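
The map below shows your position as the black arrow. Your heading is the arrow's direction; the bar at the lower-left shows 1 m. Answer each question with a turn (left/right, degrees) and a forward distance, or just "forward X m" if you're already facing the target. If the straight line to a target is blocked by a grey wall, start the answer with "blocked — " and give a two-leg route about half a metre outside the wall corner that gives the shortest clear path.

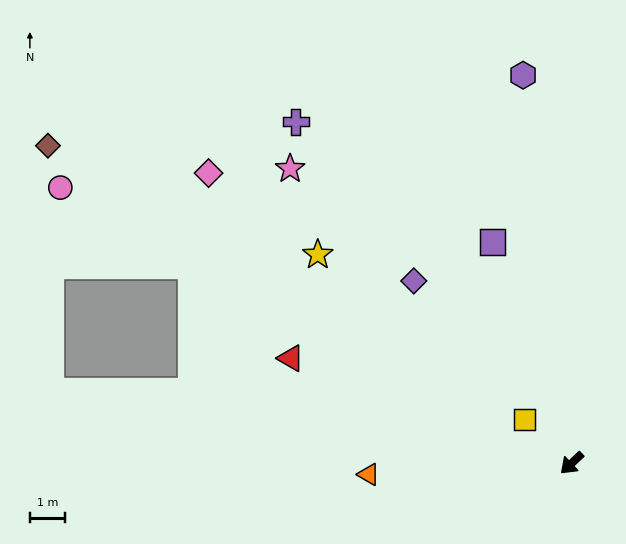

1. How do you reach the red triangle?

turn right 64°, forward 8.6 m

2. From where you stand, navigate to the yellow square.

turn right 86°, forward 1.8 m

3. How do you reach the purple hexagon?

turn right 126°, forward 11.2 m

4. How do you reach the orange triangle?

turn right 40°, forward 5.8 m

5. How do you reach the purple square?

turn right 114°, forward 6.7 m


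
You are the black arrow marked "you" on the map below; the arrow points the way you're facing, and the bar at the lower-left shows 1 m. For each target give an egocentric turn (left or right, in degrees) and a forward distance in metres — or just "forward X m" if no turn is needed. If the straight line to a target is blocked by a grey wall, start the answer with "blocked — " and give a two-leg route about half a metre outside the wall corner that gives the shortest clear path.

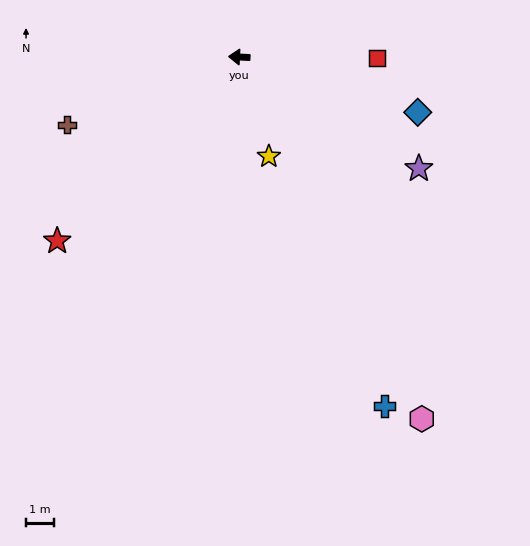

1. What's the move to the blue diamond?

turn left 166°, forward 6.6 m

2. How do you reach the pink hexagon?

turn left 120°, forward 14.3 m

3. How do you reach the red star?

turn left 48°, forward 9.1 m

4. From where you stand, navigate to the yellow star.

turn left 109°, forward 3.7 m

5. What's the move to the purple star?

turn left 151°, forward 7.4 m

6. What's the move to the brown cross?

turn left 24°, forward 6.5 m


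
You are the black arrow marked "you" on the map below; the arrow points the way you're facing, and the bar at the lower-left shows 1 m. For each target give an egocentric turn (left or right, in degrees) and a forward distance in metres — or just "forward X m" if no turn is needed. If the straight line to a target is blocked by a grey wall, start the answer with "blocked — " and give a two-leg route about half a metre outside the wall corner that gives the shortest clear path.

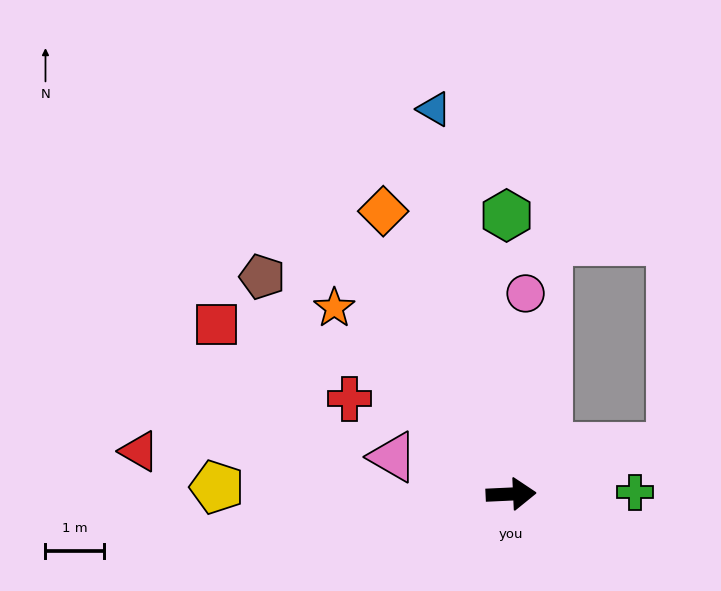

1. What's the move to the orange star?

turn left 131°, forward 4.4 m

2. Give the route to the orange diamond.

turn left 112°, forward 5.3 m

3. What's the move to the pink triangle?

turn left 160°, forward 2.1 m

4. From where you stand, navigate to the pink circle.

turn left 83°, forward 3.5 m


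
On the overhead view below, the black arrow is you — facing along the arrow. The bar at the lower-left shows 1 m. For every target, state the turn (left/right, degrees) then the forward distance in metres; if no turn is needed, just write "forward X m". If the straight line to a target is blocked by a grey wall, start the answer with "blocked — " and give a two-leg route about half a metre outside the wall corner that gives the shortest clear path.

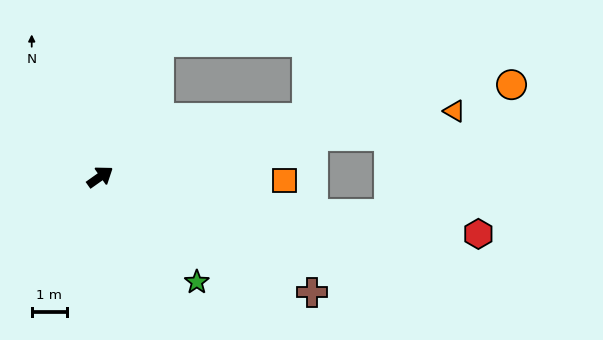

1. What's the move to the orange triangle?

turn right 25°, forward 10.3 m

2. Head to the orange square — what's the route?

turn right 36°, forward 5.3 m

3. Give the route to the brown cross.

turn right 64°, forward 6.9 m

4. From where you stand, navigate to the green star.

turn right 83°, forward 4.1 m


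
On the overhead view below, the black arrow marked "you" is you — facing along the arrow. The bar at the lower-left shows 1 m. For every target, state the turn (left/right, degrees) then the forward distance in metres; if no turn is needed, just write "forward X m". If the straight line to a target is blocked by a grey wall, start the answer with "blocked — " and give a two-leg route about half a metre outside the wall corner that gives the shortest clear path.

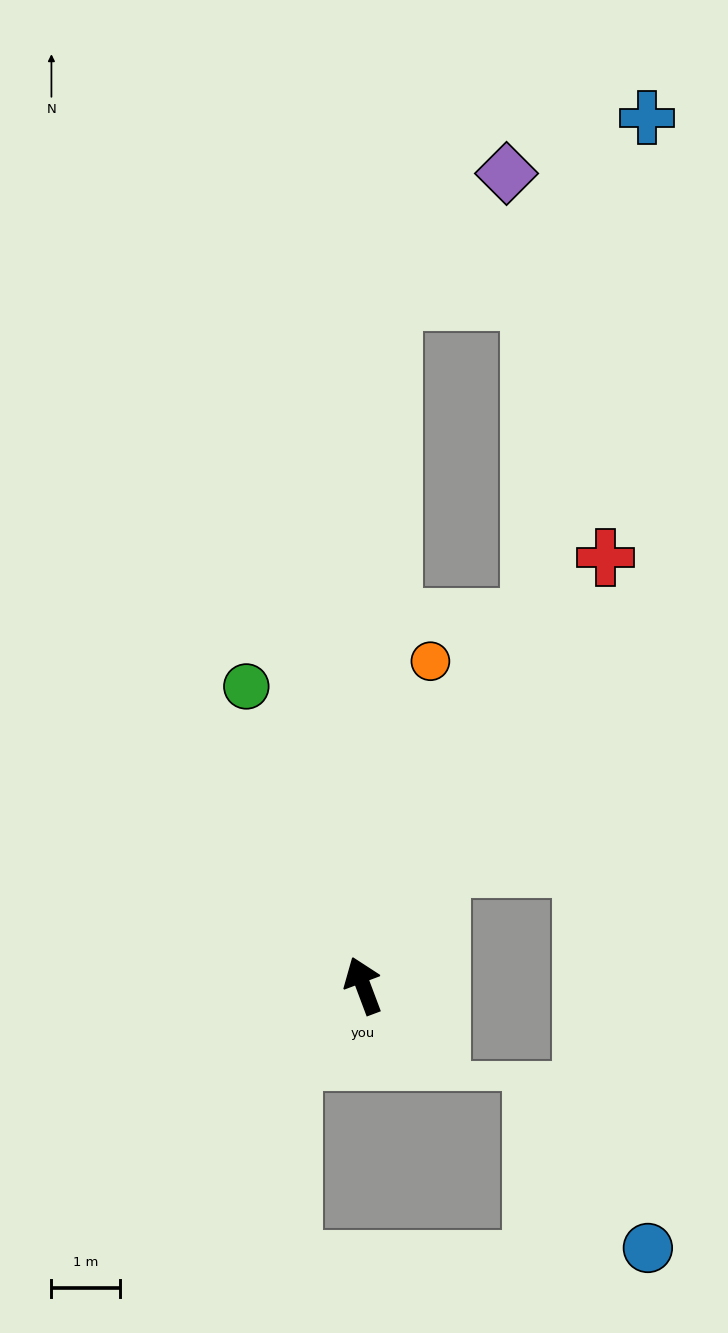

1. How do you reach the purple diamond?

blocked — turn right 23°, forward 10.0 m, then turn right 39°, forward 2.5 m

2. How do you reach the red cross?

turn right 50°, forward 7.2 m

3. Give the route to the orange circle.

turn right 32°, forward 4.9 m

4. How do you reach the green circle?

forward 4.7 m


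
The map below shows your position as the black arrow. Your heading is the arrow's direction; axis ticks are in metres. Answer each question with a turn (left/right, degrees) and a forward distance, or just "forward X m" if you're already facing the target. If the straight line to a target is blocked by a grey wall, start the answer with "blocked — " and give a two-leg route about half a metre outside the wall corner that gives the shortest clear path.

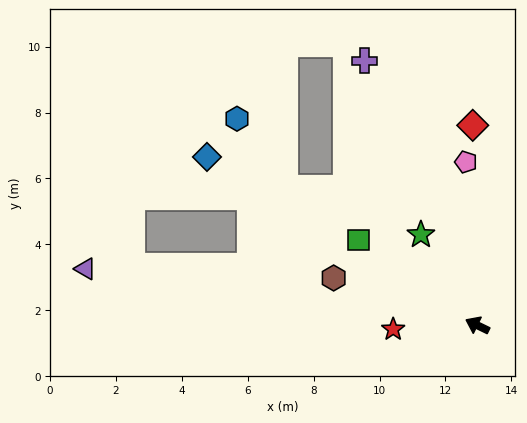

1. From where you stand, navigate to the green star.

turn right 32°, forward 3.2 m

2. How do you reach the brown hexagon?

turn left 8°, forward 4.6 m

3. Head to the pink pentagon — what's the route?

turn right 60°, forward 5.0 m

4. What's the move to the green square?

turn right 10°, forward 4.4 m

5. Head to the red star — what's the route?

turn left 29°, forward 2.6 m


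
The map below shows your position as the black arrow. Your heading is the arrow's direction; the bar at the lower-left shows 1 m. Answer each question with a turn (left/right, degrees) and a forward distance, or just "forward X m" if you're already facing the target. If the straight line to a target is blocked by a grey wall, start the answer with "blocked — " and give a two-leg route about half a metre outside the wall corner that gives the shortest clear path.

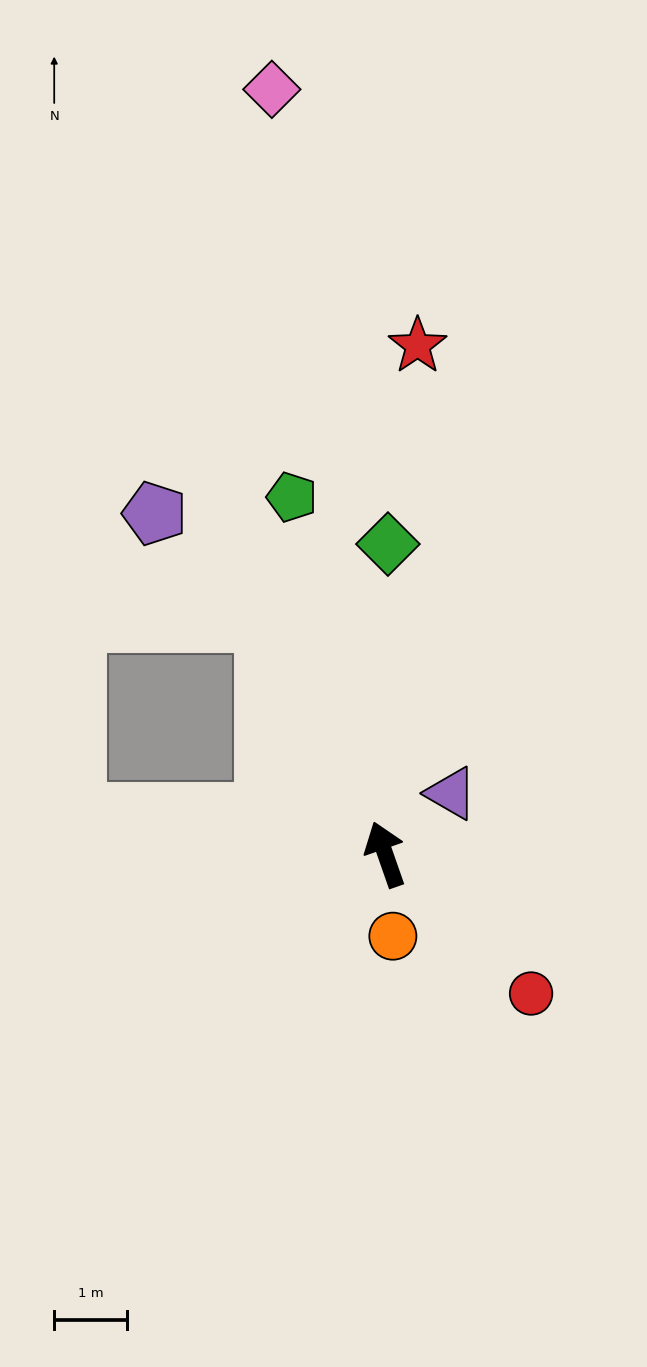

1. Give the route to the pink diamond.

turn right 11°, forward 10.6 m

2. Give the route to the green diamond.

turn right 20°, forward 4.3 m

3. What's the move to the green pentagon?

turn right 5°, forward 5.1 m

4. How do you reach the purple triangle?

turn right 66°, forward 1.2 m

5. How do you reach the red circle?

turn right 153°, forward 2.8 m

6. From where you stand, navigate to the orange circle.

turn left 166°, forward 1.1 m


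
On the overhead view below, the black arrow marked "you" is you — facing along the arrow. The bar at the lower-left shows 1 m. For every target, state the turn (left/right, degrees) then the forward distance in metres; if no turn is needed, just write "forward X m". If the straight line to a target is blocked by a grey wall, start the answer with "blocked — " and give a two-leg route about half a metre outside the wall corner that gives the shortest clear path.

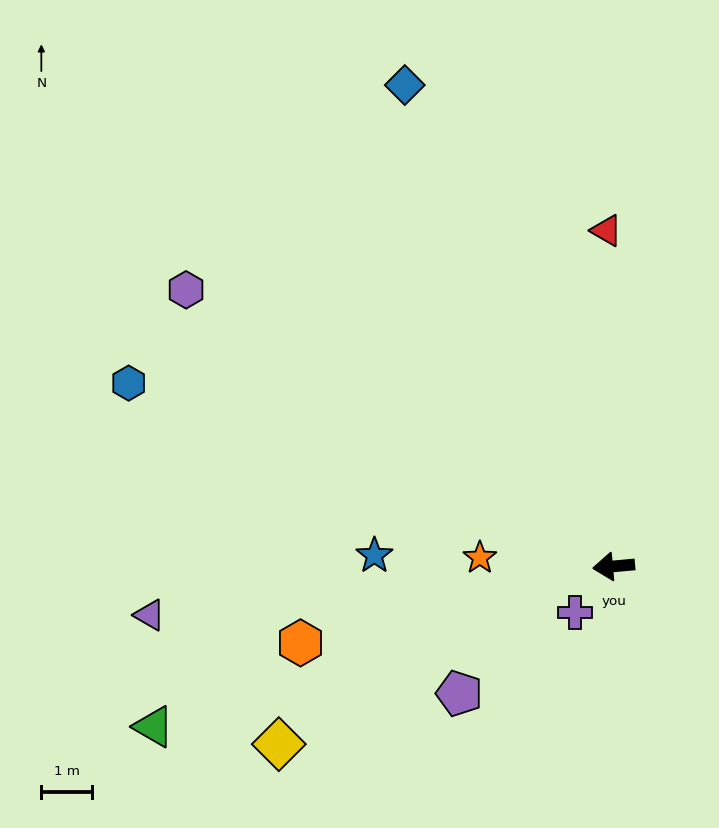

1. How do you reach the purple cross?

turn left 45°, forward 1.2 m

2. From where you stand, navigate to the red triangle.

turn right 94°, forward 6.6 m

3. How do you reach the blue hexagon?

turn right 26°, forward 10.2 m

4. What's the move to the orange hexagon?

turn left 9°, forward 6.3 m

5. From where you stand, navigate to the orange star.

turn right 9°, forward 2.6 m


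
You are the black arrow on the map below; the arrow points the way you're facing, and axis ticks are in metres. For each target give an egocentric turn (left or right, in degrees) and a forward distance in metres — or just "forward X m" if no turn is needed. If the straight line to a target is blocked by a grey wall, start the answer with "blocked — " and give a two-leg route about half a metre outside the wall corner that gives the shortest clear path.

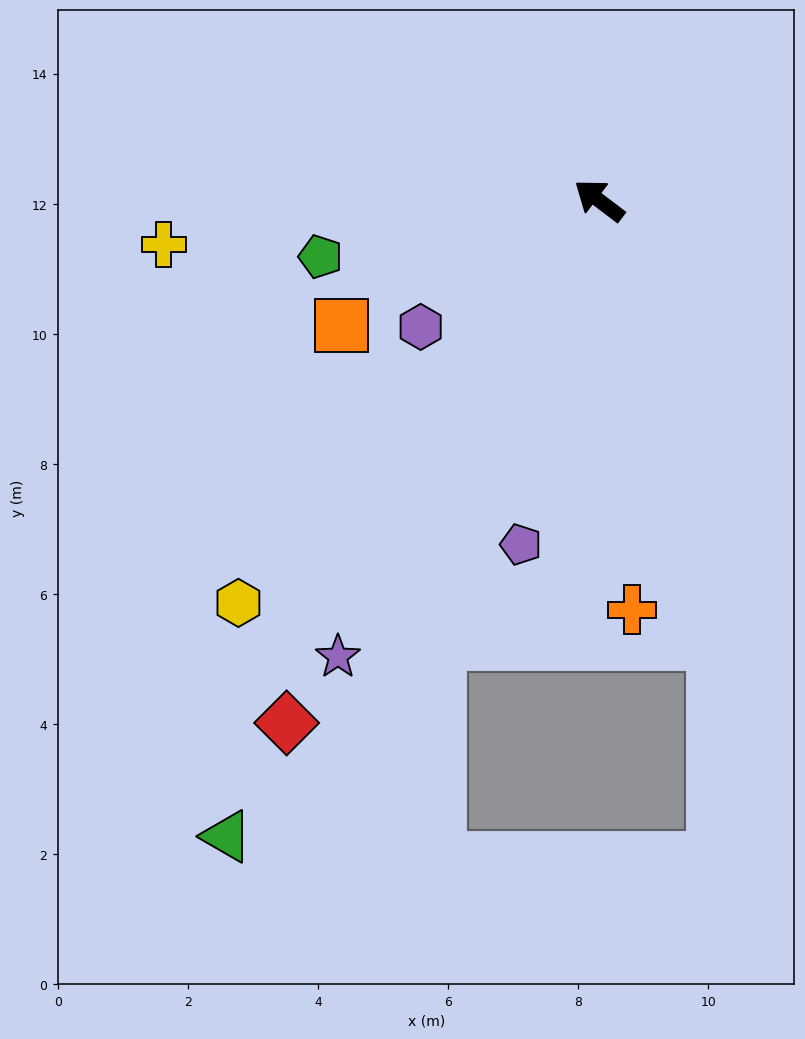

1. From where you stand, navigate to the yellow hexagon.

turn left 85°, forward 8.3 m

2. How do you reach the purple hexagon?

turn left 73°, forward 3.4 m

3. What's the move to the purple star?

turn left 97°, forward 8.1 m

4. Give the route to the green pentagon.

turn left 49°, forward 4.4 m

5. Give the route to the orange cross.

turn left 132°, forward 6.3 m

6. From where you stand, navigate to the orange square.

turn left 63°, forward 4.4 m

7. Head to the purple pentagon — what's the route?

turn left 114°, forward 5.4 m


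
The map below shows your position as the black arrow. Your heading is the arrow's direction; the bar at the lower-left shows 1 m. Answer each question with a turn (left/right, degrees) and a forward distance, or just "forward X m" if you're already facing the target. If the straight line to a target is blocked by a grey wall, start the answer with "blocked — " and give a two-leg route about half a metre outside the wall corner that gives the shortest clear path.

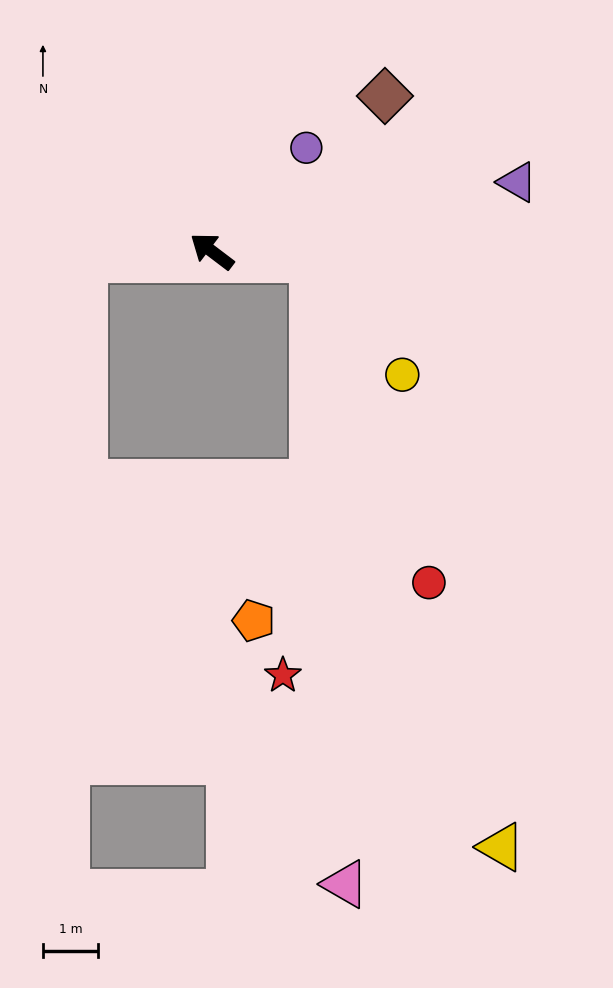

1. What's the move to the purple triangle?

turn right 130°, forward 5.7 m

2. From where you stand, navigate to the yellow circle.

blocked — turn right 148°, forward 1.8 m, then turn right 47°, forward 2.6 m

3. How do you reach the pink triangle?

blocked — turn right 148°, forward 1.8 m, then turn right 82°, forward 11.3 m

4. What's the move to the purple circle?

turn right 95°, forward 2.5 m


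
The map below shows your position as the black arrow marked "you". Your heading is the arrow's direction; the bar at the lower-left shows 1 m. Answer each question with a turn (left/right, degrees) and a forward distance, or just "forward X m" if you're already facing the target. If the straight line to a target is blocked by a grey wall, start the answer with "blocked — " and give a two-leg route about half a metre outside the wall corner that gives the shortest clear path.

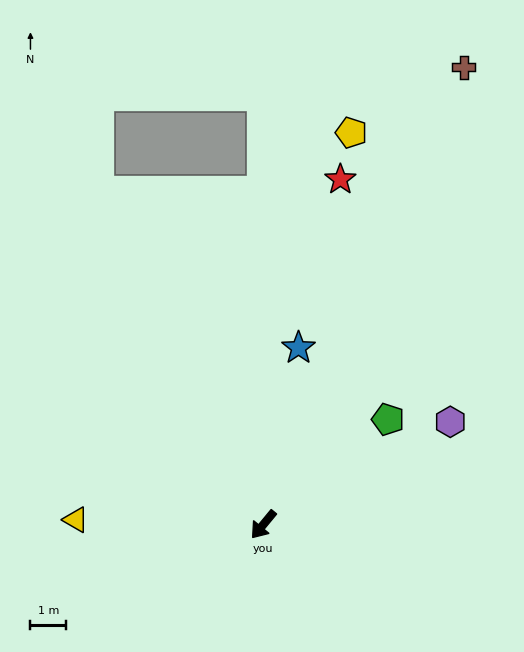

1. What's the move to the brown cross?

turn right 164°, forward 13.9 m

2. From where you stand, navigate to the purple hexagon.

turn left 158°, forward 5.9 m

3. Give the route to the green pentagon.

turn left 170°, forward 4.5 m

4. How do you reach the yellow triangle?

turn right 52°, forward 5.2 m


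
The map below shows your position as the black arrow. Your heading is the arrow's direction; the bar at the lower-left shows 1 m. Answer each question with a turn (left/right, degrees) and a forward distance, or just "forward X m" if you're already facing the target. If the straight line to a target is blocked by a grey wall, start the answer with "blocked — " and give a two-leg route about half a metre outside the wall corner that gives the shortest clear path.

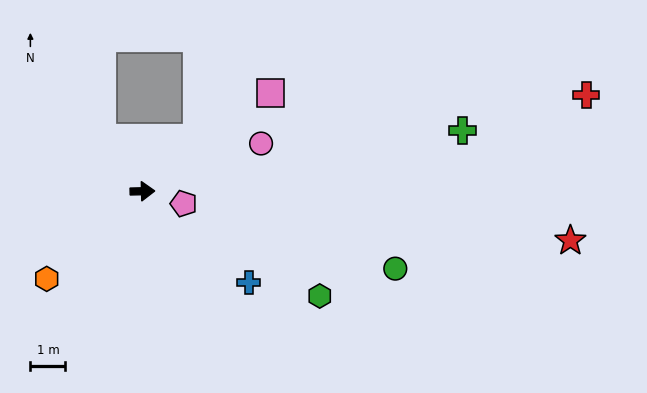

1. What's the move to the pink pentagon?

turn right 18°, forward 1.2 m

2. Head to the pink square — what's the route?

turn left 36°, forward 4.6 m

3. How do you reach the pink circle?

turn left 21°, forward 3.7 m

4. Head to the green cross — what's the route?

turn left 9°, forward 9.3 m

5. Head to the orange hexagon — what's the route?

turn right 139°, forward 3.7 m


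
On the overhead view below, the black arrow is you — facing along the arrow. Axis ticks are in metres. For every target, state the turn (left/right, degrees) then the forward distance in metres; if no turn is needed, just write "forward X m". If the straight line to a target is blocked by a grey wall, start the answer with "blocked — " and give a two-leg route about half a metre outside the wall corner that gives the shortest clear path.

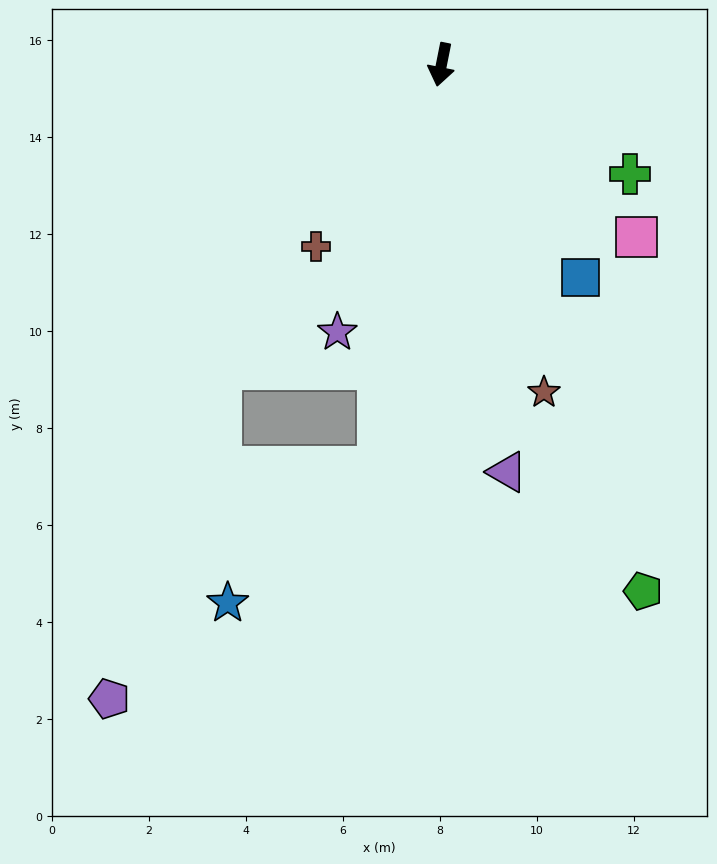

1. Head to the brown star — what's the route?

turn left 29°, forward 7.1 m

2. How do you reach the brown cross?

turn right 23°, forward 4.6 m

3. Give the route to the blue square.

turn left 44°, forward 5.2 m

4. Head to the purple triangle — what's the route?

turn left 20°, forward 8.5 m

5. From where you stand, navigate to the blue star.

blocked — turn left 2°, forward 8.4 m, then turn right 39°, forward 4.2 m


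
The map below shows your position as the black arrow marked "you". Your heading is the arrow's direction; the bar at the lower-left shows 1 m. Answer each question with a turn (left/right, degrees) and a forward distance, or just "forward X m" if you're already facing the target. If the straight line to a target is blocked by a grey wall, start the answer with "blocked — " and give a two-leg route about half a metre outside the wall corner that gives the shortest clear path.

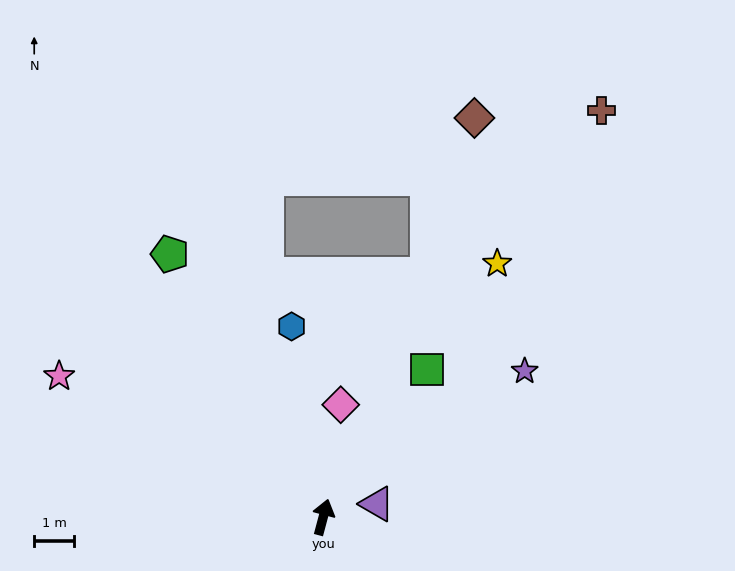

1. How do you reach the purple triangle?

turn right 61°, forward 1.4 m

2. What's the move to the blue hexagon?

turn left 24°, forward 4.8 m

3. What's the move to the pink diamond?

turn left 6°, forward 2.8 m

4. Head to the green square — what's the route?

turn right 20°, forward 4.5 m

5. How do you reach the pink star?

turn left 77°, forward 7.5 m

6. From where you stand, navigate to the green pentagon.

turn left 45°, forward 7.6 m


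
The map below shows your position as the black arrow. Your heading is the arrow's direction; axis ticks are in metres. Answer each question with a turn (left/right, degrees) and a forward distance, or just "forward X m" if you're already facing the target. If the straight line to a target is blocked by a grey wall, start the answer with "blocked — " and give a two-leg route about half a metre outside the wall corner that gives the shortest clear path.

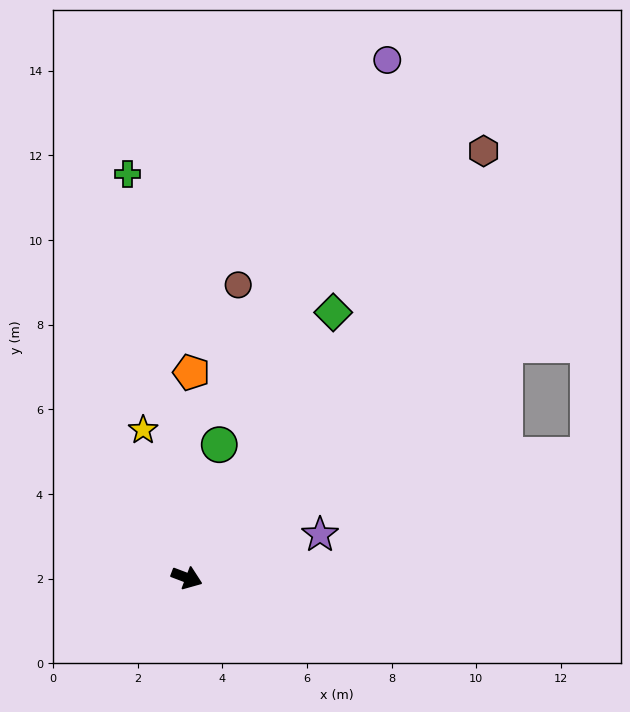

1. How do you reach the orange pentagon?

turn left 109°, forward 4.9 m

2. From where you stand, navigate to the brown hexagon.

turn left 76°, forward 12.3 m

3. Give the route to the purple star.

turn left 39°, forward 3.3 m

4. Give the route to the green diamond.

turn left 82°, forward 7.2 m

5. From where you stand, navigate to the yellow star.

turn left 127°, forward 3.6 m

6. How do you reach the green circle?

turn left 97°, forward 3.2 m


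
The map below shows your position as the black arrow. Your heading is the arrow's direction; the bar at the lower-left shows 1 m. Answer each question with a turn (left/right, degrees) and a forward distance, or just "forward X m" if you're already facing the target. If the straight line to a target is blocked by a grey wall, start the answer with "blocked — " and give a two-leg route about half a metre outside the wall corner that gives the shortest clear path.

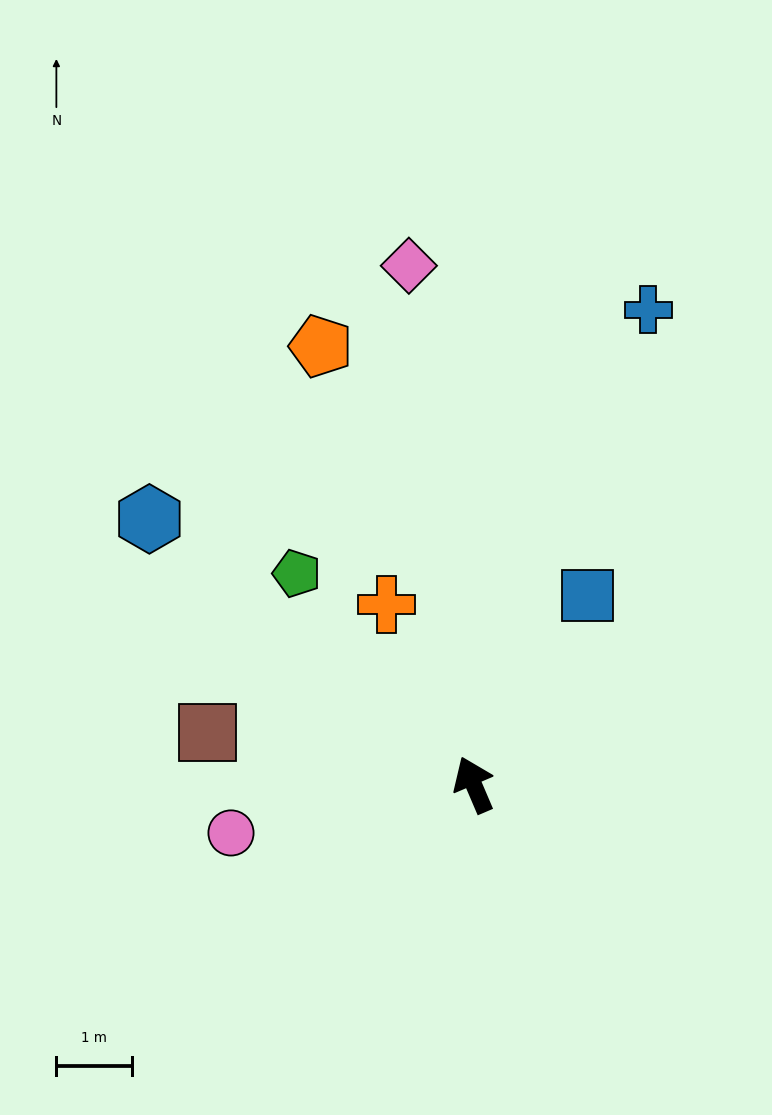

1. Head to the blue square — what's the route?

turn right 54°, forward 2.9 m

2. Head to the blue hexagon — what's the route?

turn left 28°, forward 5.5 m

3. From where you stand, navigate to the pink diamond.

turn right 16°, forward 6.9 m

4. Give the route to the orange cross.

turn left 3°, forward 2.6 m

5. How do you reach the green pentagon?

turn left 17°, forward 3.6 m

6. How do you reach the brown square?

turn left 56°, forward 3.6 m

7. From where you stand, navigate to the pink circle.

turn left 78°, forward 3.3 m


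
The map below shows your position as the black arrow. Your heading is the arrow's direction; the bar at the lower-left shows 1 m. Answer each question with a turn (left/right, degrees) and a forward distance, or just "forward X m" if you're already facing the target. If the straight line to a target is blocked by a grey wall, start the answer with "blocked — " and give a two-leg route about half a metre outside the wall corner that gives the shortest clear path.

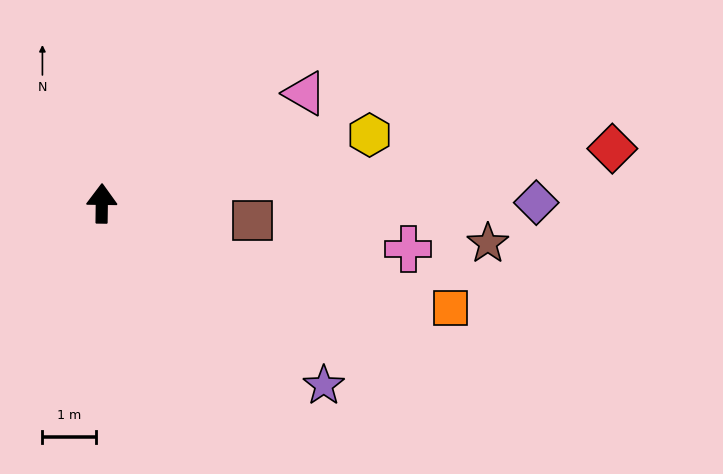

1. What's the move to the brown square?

turn right 96°, forward 2.8 m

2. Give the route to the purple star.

turn right 129°, forward 5.3 m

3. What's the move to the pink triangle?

turn right 61°, forward 4.3 m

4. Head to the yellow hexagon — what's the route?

turn right 75°, forward 5.1 m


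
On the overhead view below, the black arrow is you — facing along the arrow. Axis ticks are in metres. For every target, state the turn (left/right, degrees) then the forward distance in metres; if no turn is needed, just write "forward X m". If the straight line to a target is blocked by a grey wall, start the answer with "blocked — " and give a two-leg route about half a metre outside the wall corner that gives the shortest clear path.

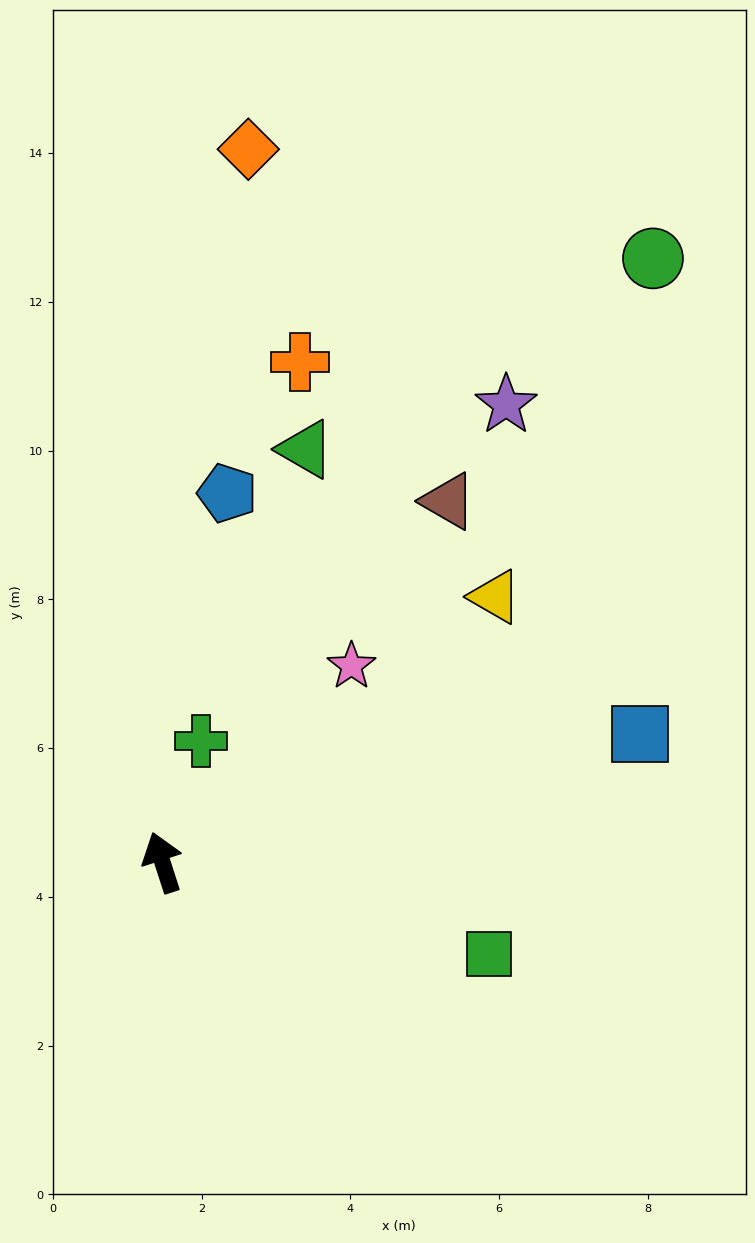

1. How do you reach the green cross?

turn right 36°, forward 1.7 m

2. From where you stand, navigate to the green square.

turn right 124°, forward 4.6 m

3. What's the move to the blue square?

turn right 93°, forward 6.6 m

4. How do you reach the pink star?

turn right 62°, forward 3.7 m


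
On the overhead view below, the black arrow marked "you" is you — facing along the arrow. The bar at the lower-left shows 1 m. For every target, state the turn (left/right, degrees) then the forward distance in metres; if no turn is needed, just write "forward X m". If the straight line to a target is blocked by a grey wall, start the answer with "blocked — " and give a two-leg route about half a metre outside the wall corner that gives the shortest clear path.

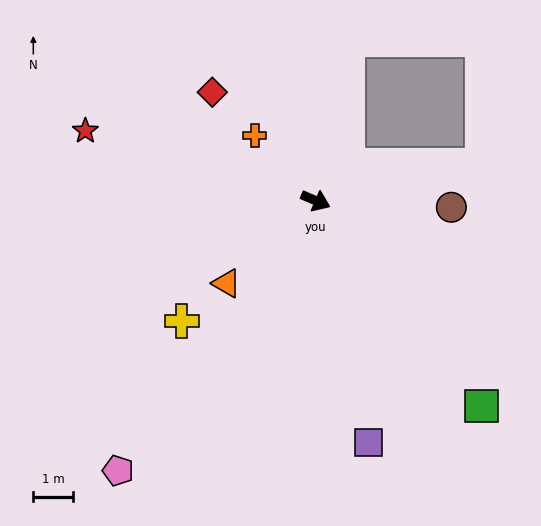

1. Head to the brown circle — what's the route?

turn left 20°, forward 3.4 m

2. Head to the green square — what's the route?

turn right 28°, forward 6.6 m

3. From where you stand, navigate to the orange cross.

turn left 156°, forward 2.2 m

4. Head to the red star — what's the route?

turn right 174°, forward 6.0 m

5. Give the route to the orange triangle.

turn right 114°, forward 3.0 m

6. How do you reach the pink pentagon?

turn right 103°, forward 8.4 m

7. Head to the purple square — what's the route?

turn right 54°, forward 6.2 m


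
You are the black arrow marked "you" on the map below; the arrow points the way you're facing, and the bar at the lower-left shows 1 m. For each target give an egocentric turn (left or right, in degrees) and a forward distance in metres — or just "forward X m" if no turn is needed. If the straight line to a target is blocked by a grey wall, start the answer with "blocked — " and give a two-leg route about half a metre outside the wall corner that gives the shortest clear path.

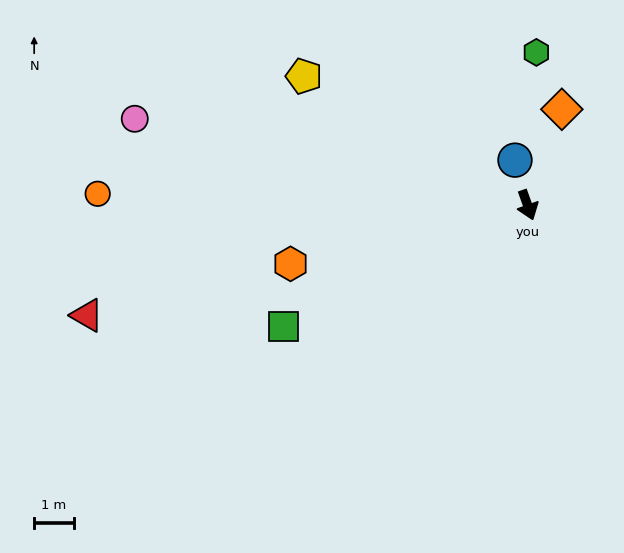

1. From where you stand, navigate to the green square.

turn right 83°, forward 6.9 m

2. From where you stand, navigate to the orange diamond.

turn left 141°, forward 2.6 m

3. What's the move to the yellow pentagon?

turn right 140°, forward 6.5 m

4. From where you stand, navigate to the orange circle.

turn right 111°, forward 10.9 m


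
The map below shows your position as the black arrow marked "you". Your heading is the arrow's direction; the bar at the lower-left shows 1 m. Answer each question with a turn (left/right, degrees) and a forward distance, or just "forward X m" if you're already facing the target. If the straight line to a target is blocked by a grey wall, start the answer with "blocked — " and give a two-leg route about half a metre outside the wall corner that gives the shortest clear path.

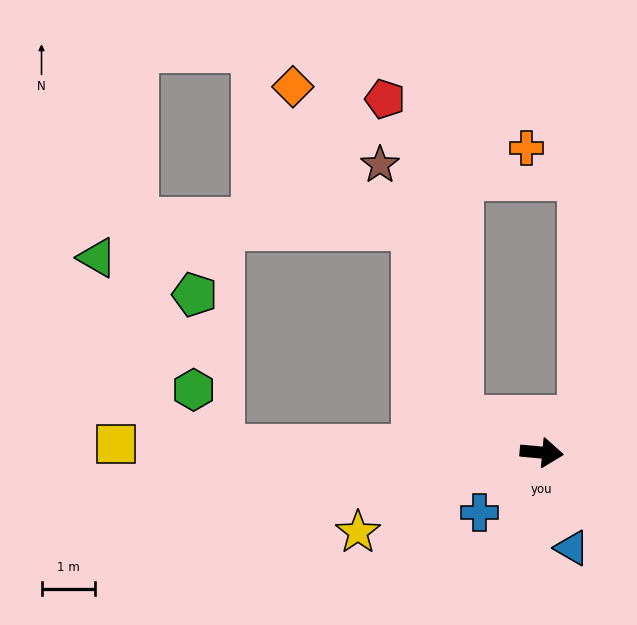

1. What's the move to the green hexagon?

blocked — turn right 176°, forward 6.0 m, then turn right 63°, forward 1.2 m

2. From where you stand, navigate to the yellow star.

turn right 151°, forward 3.7 m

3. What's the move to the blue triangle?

turn right 67°, forward 1.9 m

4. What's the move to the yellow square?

turn right 176°, forward 7.9 m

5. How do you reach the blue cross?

turn right 131°, forward 1.6 m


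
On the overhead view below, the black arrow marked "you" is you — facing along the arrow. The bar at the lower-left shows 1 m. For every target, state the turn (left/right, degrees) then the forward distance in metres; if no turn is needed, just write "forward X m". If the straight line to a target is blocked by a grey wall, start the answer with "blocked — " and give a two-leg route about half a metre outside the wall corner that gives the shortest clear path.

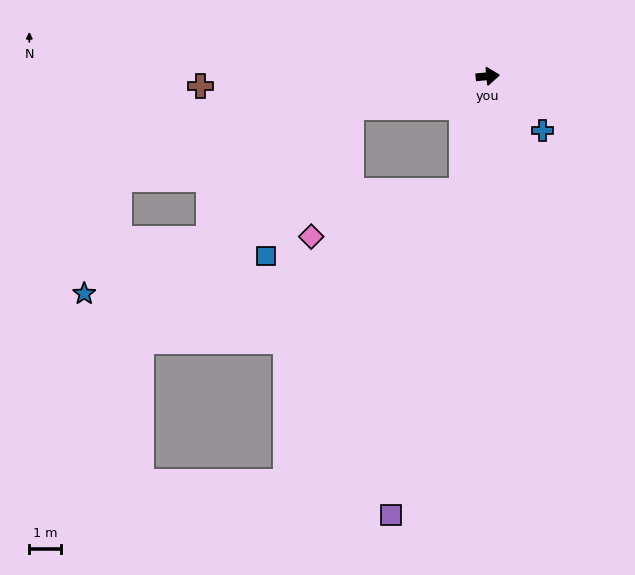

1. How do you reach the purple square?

turn right 108°, forward 14.1 m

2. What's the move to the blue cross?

turn right 50°, forward 2.4 m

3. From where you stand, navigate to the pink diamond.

blocked — turn right 108°, forward 3.7 m, then turn right 61°, forward 5.0 m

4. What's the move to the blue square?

blocked — turn right 173°, forward 4.4 m, then turn left 48°, forward 5.4 m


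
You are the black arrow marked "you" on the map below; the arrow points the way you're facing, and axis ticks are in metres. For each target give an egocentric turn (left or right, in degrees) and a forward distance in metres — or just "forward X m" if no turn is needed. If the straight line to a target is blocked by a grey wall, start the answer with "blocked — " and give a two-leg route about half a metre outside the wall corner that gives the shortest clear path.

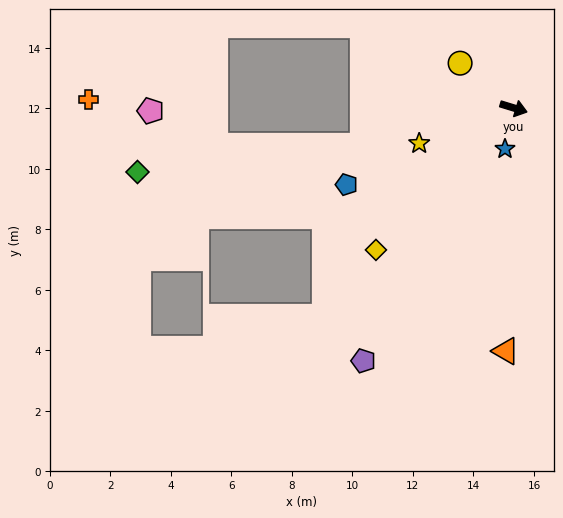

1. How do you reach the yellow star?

turn right 142°, forward 3.3 m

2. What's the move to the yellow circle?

turn left 157°, forward 2.3 m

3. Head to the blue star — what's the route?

turn right 85°, forward 1.4 m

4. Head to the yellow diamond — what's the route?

turn right 117°, forward 6.5 m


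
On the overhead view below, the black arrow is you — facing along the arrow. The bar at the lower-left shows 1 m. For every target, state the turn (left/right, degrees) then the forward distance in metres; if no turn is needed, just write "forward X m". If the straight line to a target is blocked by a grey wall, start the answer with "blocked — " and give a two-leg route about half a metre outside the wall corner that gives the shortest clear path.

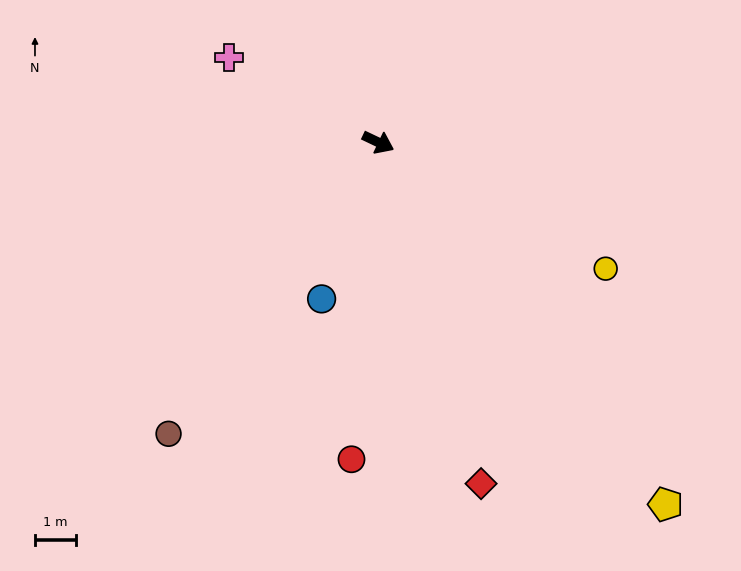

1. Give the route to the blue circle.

turn right 84°, forward 4.0 m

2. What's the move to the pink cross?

turn left 176°, forward 4.2 m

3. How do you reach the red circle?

turn right 69°, forward 7.7 m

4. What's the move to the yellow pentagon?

turn right 26°, forward 11.2 m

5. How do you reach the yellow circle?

turn right 4°, forward 6.3 m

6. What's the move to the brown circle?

turn right 100°, forward 8.7 m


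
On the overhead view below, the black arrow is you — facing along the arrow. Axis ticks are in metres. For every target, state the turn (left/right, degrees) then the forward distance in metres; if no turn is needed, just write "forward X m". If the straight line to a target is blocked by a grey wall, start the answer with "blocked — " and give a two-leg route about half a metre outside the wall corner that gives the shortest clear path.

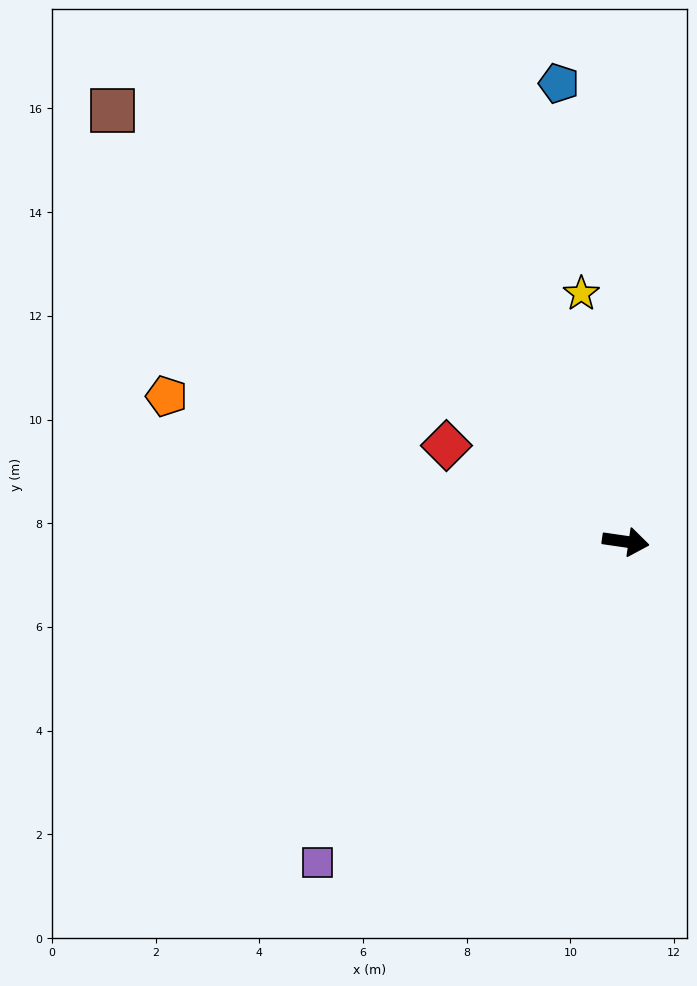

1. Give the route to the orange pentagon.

turn left 171°, forward 9.3 m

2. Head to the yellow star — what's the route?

turn left 108°, forward 4.9 m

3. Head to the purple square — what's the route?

turn right 126°, forward 8.6 m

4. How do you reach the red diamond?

turn left 160°, forward 3.9 m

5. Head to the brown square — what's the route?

turn left 148°, forward 12.9 m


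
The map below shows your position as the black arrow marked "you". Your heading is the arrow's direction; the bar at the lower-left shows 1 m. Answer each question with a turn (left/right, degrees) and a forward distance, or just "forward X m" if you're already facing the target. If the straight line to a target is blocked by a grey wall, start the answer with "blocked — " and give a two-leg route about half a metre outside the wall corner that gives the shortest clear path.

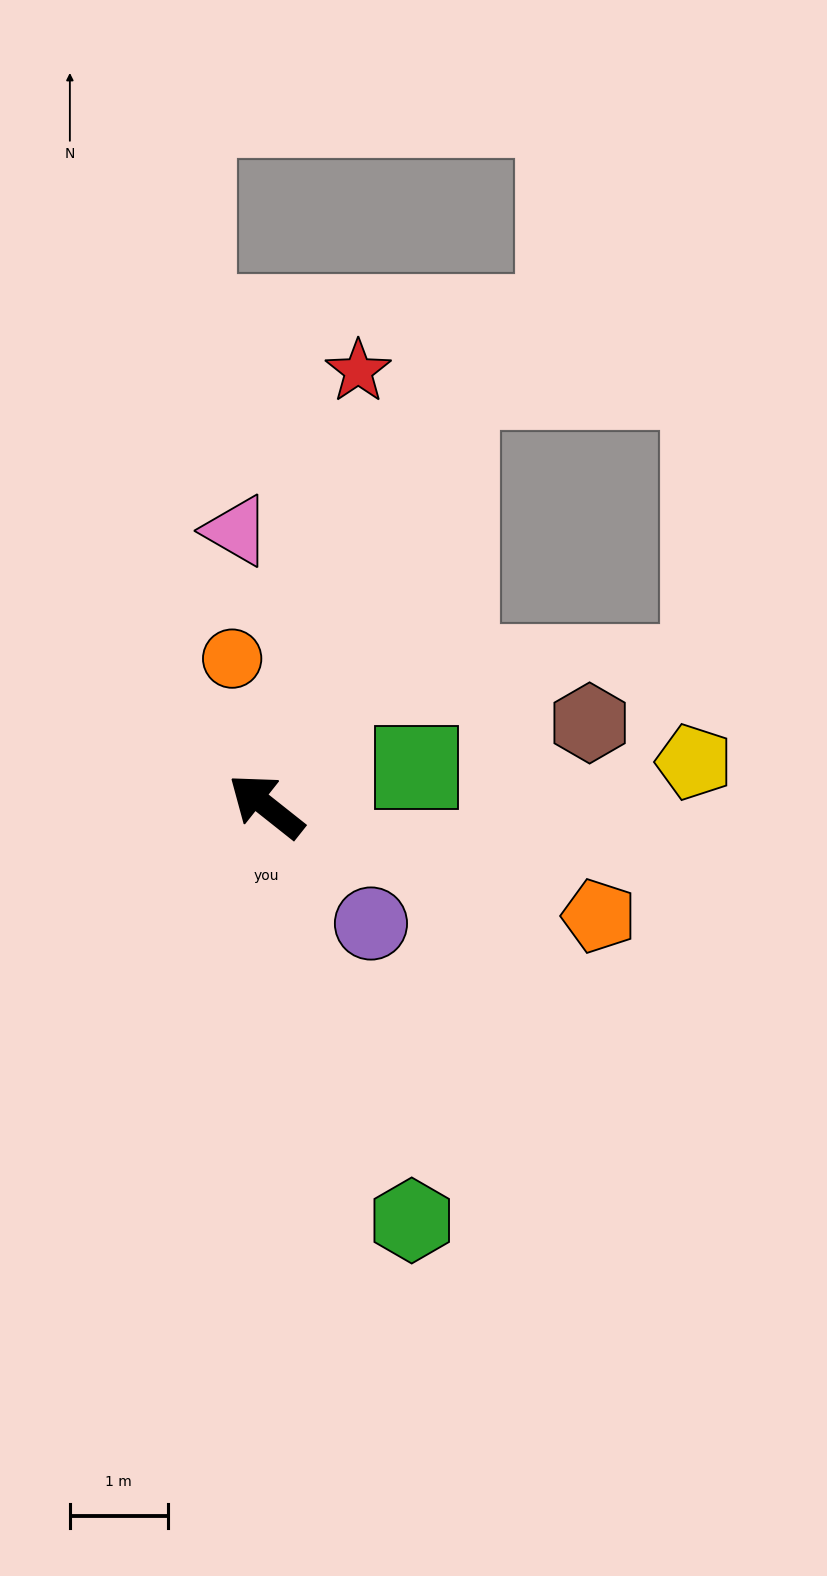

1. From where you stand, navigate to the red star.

turn right 64°, forward 4.5 m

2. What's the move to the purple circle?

turn left 170°, forward 1.6 m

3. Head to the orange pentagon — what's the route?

turn right 160°, forward 3.6 m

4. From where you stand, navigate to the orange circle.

turn right 39°, forward 1.5 m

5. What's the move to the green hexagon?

turn left 148°, forward 4.5 m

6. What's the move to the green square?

turn right 127°, forward 1.6 m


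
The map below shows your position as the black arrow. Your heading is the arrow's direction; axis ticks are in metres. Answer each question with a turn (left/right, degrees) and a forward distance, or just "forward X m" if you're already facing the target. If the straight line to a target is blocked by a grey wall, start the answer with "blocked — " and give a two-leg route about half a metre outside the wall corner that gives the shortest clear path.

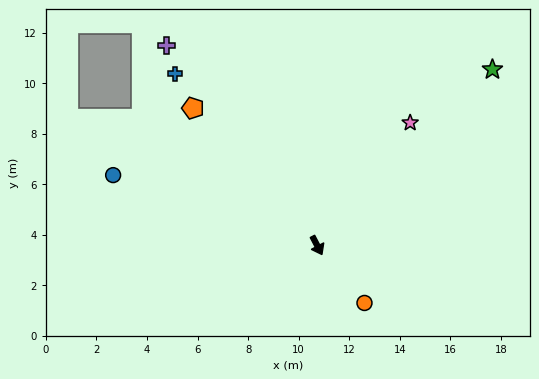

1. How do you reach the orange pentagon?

turn right 165°, forward 7.3 m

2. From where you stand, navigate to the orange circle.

turn left 12°, forward 2.9 m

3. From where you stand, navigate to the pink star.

turn left 115°, forward 6.1 m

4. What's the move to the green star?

turn left 108°, forward 9.8 m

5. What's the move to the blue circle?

turn right 137°, forward 8.5 m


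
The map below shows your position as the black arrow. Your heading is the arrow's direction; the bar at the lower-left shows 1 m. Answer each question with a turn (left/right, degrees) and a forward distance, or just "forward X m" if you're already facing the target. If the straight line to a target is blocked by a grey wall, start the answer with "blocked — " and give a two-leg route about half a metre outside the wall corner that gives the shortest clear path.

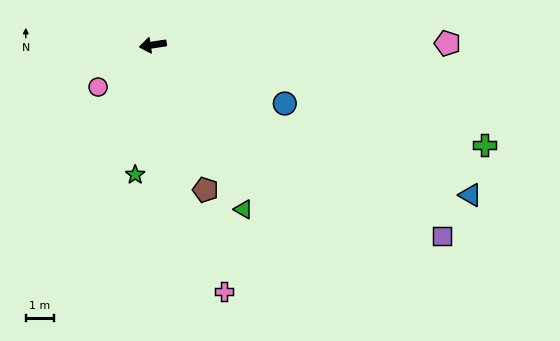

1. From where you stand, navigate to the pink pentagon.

turn left 172°, forward 10.4 m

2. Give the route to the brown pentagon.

turn left 101°, forward 5.5 m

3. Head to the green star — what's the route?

turn left 74°, forward 4.6 m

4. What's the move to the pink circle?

turn left 29°, forward 2.4 m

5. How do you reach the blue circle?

turn left 147°, forward 5.1 m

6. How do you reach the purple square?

turn left 138°, forward 12.3 m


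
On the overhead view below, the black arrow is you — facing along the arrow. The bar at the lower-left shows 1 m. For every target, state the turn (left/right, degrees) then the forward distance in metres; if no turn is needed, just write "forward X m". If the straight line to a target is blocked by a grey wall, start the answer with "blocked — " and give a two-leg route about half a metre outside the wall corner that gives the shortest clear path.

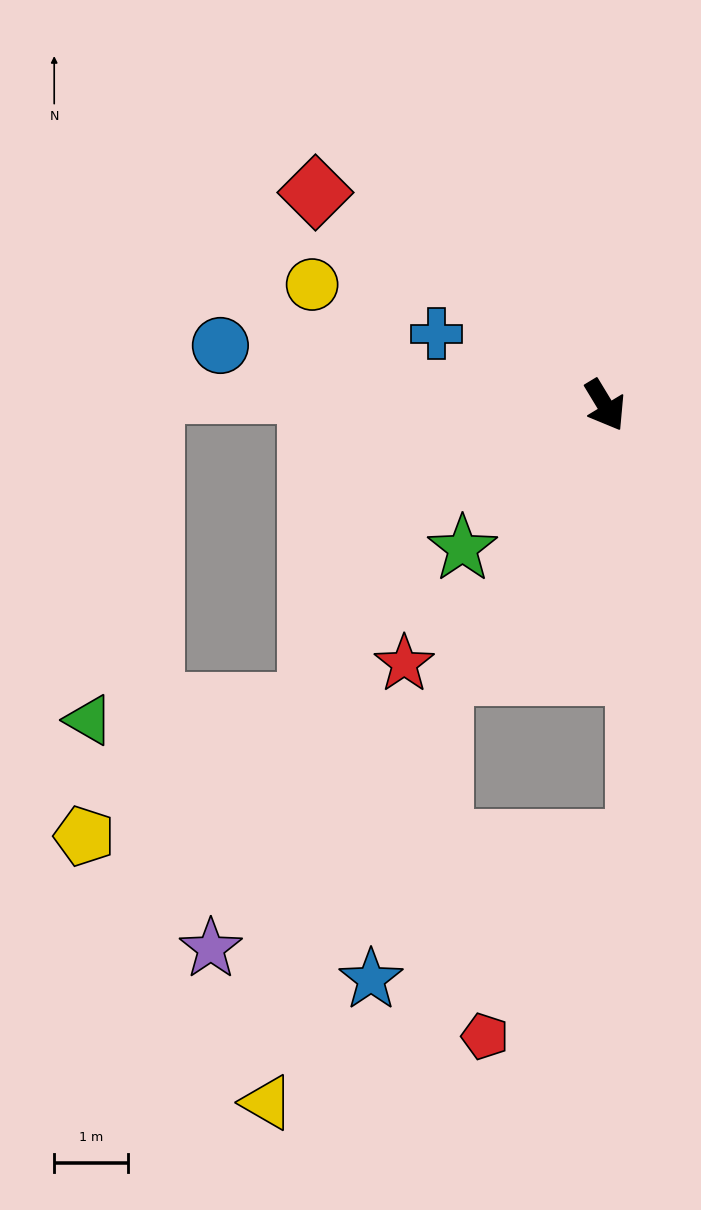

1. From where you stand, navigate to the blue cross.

turn right 144°, forward 2.5 m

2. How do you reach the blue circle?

turn right 130°, forward 5.3 m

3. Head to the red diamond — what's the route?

turn right 158°, forward 4.9 m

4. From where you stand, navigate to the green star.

turn right 76°, forward 2.8 m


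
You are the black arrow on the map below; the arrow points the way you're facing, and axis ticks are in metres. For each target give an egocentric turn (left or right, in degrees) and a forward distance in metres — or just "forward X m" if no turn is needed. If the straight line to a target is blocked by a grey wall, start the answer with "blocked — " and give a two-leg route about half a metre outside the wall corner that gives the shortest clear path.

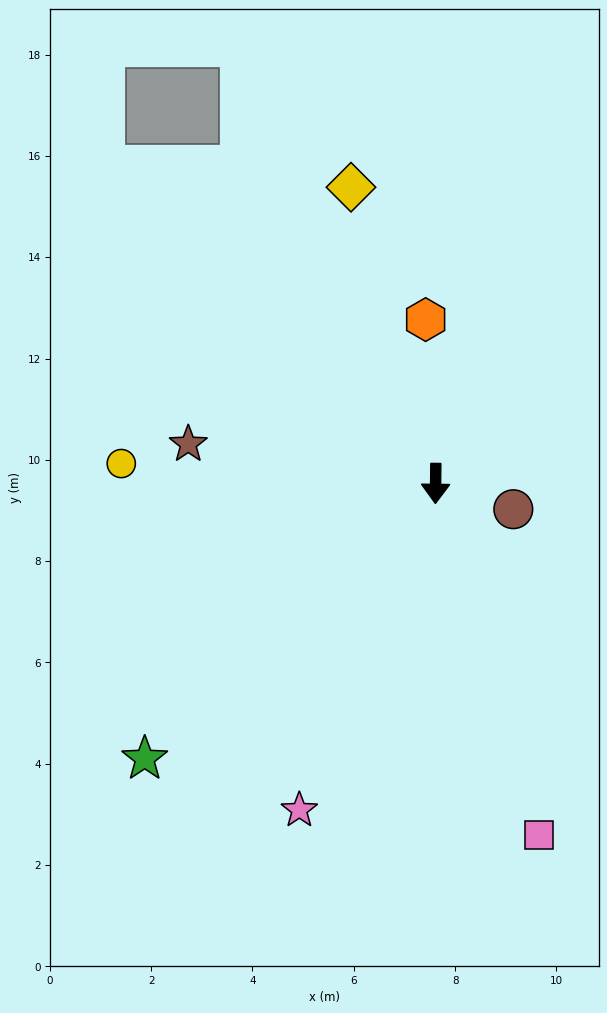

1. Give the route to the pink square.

turn left 17°, forward 7.2 m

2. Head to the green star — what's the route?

turn right 46°, forward 7.9 m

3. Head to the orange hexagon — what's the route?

turn right 176°, forward 3.2 m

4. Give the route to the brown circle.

turn left 72°, forward 1.6 m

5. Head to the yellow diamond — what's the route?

turn right 163°, forward 6.1 m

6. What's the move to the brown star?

turn right 98°, forward 4.9 m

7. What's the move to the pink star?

turn right 22°, forward 7.0 m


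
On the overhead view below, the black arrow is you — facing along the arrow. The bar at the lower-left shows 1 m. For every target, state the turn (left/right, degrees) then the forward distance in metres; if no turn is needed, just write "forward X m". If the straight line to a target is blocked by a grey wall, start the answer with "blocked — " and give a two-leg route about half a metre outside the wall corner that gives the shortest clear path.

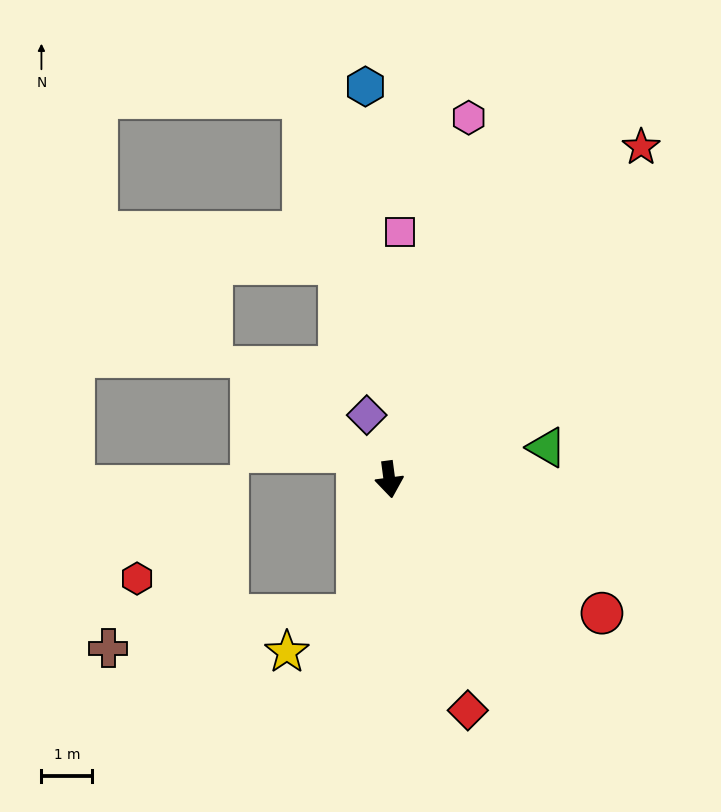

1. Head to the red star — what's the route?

turn left 135°, forward 8.2 m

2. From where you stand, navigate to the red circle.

turn left 50°, forward 4.9 m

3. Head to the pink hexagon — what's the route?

turn left 160°, forward 7.3 m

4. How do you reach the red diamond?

turn left 11°, forward 4.8 m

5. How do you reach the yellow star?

blocked — turn right 20°, forward 2.7 m, then turn right 51°, forward 1.6 m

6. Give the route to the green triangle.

turn left 94°, forward 3.2 m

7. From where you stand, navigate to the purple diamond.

turn right 168°, forward 1.3 m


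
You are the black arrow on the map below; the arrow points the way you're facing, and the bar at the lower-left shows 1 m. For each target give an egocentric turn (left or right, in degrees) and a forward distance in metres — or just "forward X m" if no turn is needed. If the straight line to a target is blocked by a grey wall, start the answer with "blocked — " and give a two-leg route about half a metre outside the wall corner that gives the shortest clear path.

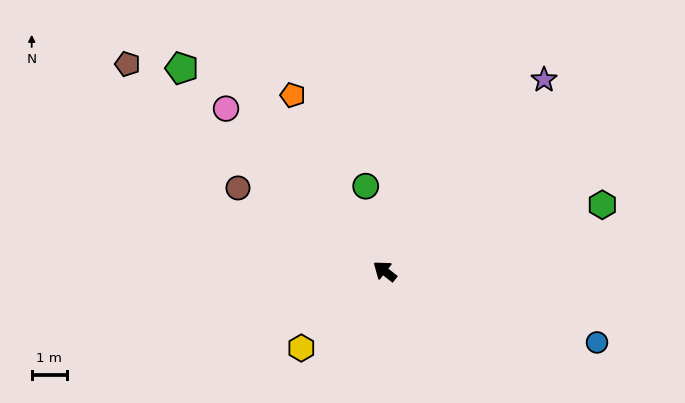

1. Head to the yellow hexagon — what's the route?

turn left 81°, forward 3.3 m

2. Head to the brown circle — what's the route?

turn left 8°, forward 4.8 m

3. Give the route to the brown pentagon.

forward 9.5 m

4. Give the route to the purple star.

turn right 92°, forward 7.1 m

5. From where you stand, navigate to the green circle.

turn right 39°, forward 2.5 m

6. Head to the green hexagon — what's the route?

turn right 125°, forward 6.5 m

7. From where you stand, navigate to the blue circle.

turn right 161°, forward 6.4 m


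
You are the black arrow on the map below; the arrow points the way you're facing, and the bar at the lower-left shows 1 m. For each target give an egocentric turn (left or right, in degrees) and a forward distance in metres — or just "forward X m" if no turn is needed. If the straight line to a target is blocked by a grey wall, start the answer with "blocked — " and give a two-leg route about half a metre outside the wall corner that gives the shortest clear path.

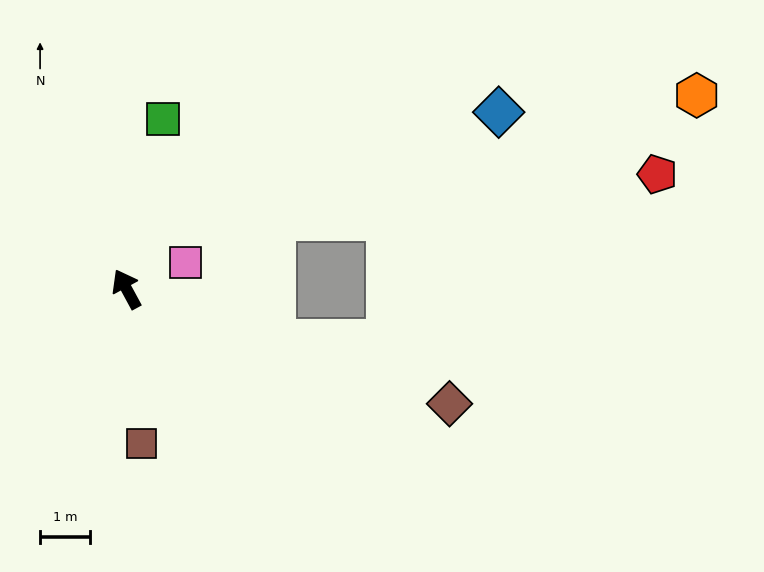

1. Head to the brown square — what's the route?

turn left 157°, forward 3.1 m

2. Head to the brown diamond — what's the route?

turn right 138°, forward 6.9 m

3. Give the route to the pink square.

turn right 95°, forward 1.3 m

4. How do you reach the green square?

turn right 41°, forward 3.5 m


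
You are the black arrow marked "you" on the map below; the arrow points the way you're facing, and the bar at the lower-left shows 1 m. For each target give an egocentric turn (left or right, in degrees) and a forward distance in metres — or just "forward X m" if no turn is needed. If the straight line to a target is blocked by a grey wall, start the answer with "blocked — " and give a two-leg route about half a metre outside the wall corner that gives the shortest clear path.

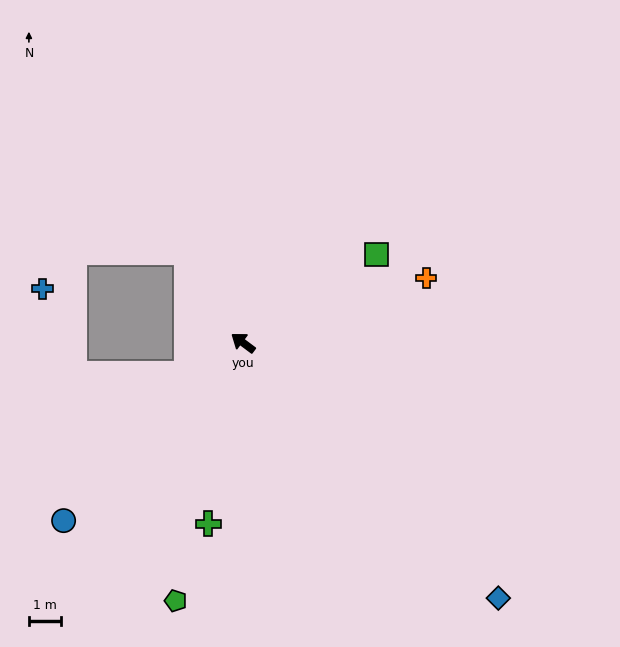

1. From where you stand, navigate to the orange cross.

turn right 124°, forward 6.1 m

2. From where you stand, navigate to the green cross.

turn left 116°, forward 5.8 m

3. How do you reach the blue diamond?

turn left 172°, forward 11.4 m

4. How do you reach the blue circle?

turn left 82°, forward 8.0 m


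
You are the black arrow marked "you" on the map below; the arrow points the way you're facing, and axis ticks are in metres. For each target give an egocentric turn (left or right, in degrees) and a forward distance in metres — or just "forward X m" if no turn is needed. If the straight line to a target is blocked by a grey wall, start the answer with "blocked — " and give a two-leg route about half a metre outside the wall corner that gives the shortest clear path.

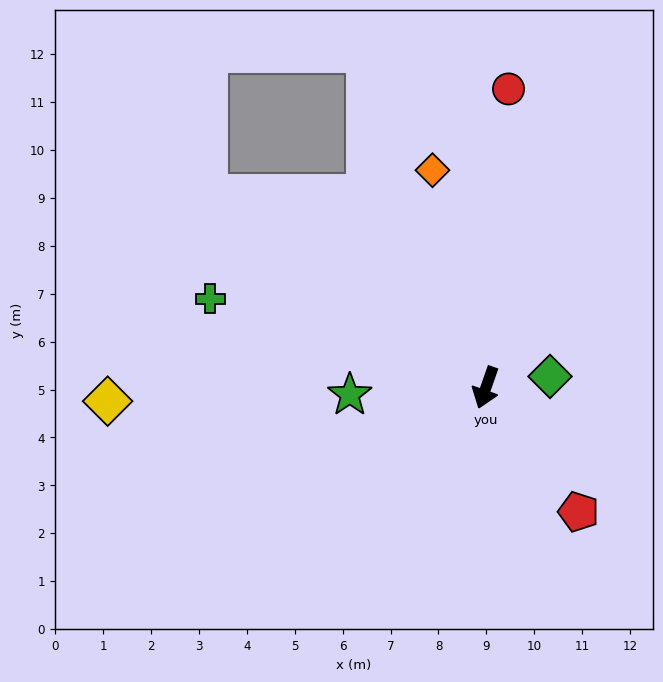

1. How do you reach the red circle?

turn right 165°, forward 6.3 m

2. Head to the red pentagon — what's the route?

turn left 56°, forward 3.2 m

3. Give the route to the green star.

turn right 68°, forward 2.8 m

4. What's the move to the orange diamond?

turn right 147°, forward 4.7 m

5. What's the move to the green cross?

turn right 89°, forward 6.0 m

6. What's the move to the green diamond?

turn left 119°, forward 1.4 m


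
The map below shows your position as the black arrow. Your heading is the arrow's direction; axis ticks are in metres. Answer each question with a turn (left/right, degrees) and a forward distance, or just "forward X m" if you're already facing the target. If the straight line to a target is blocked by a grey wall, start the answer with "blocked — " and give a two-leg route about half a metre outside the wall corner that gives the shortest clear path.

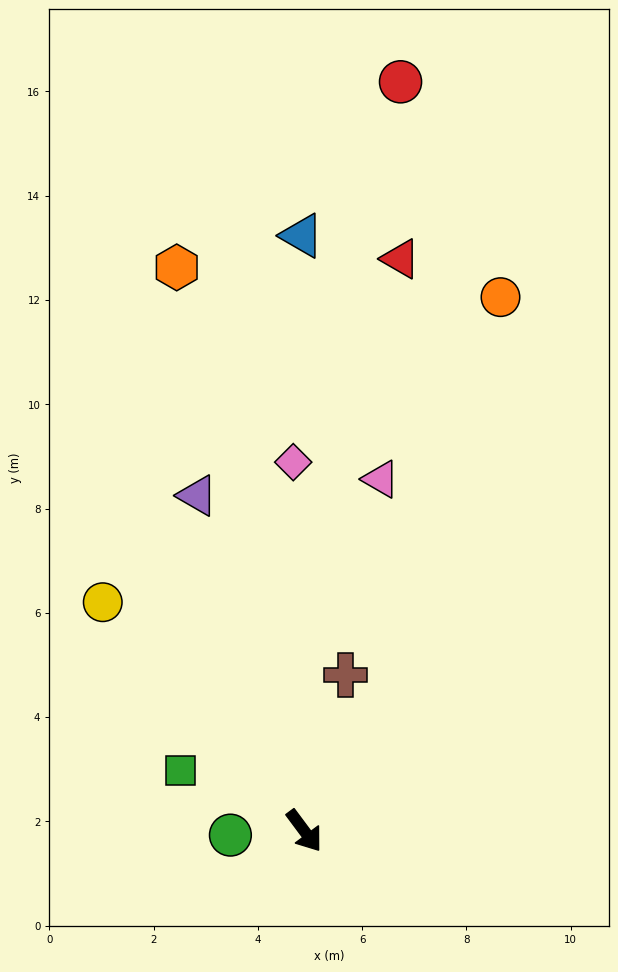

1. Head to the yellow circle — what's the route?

turn right 175°, forward 5.8 m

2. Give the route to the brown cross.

turn left 128°, forward 3.1 m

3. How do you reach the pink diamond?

turn left 145°, forward 7.1 m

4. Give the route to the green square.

turn right 153°, forward 2.6 m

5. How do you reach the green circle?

turn right 123°, forward 1.4 m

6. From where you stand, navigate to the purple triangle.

turn left 161°, forward 6.8 m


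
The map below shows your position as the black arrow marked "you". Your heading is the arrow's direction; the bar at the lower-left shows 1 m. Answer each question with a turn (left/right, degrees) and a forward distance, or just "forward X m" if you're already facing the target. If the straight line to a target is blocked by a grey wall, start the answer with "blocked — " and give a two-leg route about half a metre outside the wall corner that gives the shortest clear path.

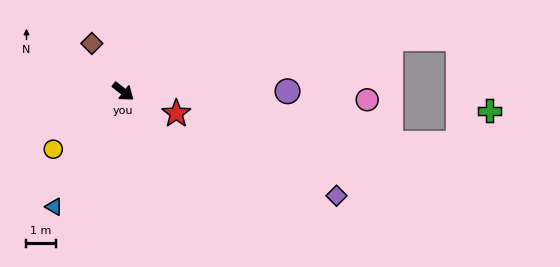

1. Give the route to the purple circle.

turn left 38°, forward 5.6 m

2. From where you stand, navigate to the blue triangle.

turn right 83°, forward 4.6 m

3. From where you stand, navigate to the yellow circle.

turn right 102°, forward 3.1 m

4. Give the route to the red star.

turn left 16°, forward 2.0 m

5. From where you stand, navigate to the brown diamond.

turn left 161°, forward 2.0 m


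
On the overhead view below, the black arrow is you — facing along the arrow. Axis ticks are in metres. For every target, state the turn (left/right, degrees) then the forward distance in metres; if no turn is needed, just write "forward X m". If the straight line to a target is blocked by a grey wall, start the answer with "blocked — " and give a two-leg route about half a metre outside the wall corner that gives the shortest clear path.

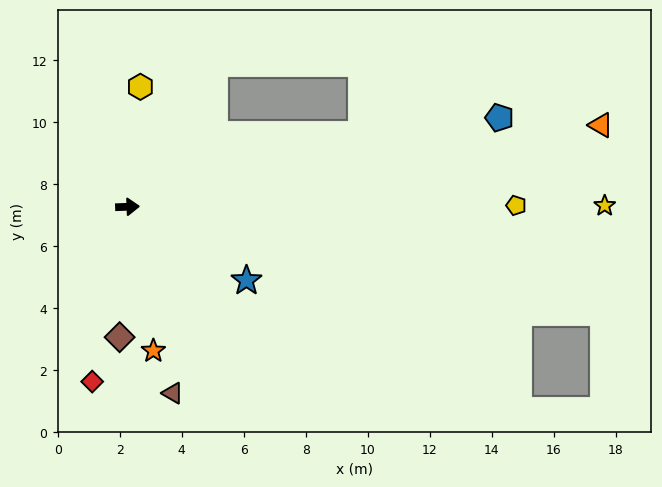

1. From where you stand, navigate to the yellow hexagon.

turn left 82°, forward 3.9 m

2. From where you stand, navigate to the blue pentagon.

turn left 11°, forward 12.3 m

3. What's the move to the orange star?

turn right 82°, forward 4.7 m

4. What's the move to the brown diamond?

turn right 96°, forward 4.2 m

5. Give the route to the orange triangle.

turn left 8°, forward 15.5 m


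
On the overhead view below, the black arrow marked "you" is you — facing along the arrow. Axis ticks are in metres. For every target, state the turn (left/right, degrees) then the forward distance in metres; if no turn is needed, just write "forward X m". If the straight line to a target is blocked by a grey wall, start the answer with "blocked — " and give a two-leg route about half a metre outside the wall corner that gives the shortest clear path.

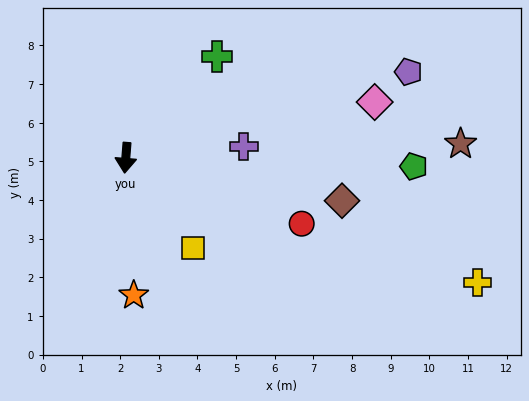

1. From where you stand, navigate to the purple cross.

turn left 100°, forward 3.1 m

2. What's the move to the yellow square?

turn left 41°, forward 2.9 m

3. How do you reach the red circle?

turn left 74°, forward 4.9 m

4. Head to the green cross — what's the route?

turn left 143°, forward 3.5 m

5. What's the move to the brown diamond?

turn left 83°, forward 5.7 m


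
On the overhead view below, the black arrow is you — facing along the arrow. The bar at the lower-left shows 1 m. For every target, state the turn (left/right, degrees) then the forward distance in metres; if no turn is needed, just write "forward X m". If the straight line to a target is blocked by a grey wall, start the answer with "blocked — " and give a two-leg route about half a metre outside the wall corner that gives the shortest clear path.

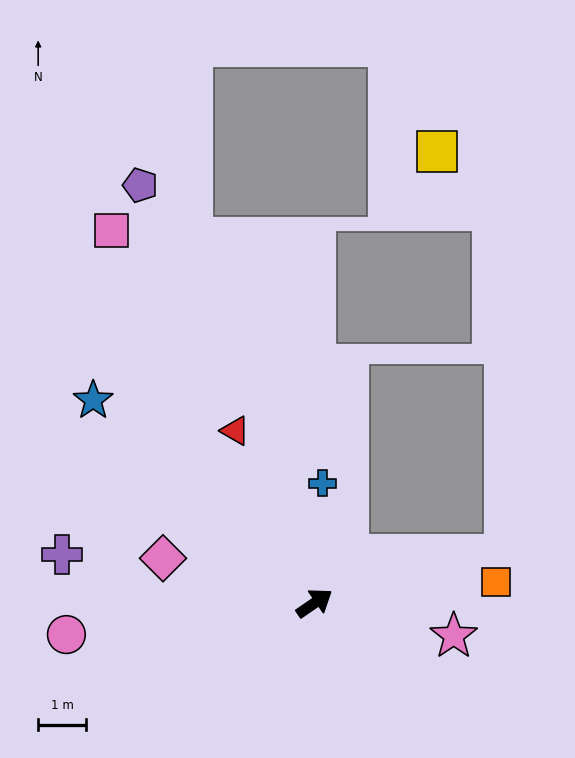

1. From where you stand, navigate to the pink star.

turn right 48°, forward 3.0 m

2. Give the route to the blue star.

turn left 103°, forward 6.3 m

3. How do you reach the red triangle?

turn left 80°, forward 4.0 m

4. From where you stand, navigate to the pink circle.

turn left 153°, forward 5.2 m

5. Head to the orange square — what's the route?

turn right 28°, forward 3.8 m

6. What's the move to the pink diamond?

turn left 129°, forward 3.3 m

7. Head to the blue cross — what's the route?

turn left 52°, forward 2.5 m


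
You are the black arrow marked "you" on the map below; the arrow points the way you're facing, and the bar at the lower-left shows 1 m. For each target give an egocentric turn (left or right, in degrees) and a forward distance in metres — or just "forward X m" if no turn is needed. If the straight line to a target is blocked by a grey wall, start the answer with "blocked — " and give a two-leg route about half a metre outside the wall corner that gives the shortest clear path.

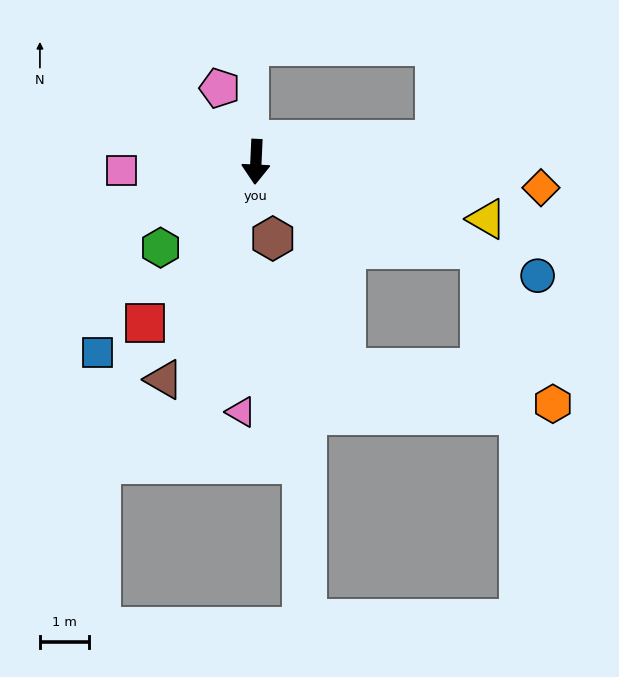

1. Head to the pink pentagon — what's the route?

turn right 151°, forward 1.7 m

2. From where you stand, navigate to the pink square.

turn right 84°, forward 2.7 m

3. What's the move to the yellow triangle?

turn left 79°, forward 4.8 m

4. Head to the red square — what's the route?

turn right 32°, forward 4.0 m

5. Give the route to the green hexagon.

turn right 45°, forward 2.6 m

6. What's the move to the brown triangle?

turn right 20°, forward 4.8 m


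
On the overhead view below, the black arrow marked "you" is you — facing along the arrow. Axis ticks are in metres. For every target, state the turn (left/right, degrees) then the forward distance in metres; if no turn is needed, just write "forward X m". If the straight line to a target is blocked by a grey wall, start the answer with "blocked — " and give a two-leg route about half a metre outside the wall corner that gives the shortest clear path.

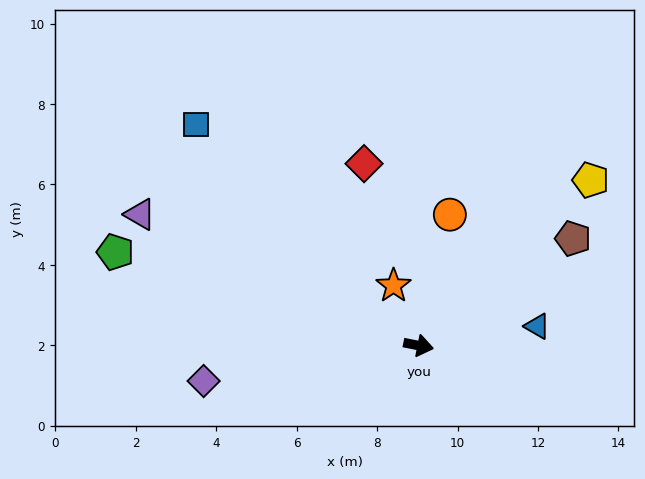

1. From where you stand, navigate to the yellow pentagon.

turn left 55°, forward 5.9 m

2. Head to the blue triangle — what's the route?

turn left 20°, forward 3.0 m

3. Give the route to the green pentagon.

turn left 174°, forward 7.9 m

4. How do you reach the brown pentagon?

turn left 46°, forward 4.7 m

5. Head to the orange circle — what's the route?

turn left 88°, forward 3.3 m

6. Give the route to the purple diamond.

turn right 159°, forward 5.4 m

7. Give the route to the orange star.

turn left 124°, forward 1.6 m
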